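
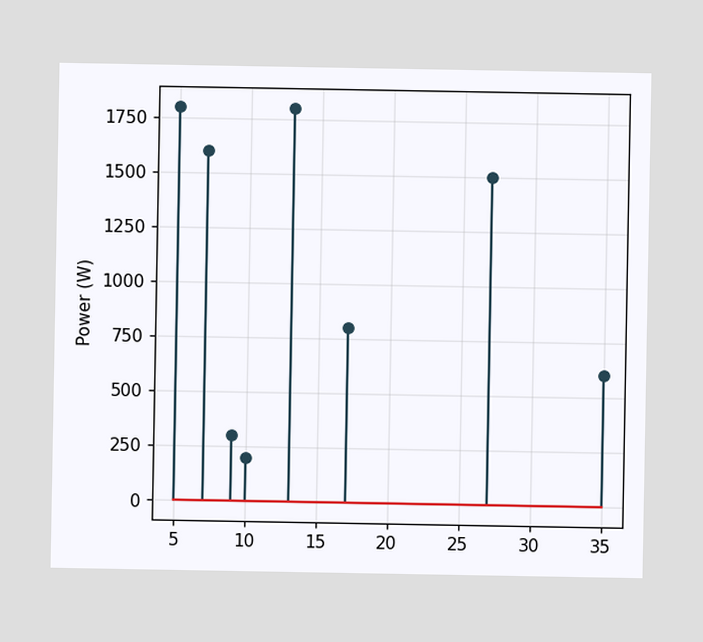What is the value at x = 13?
1800W

The stem at x=13 reaches 1800W.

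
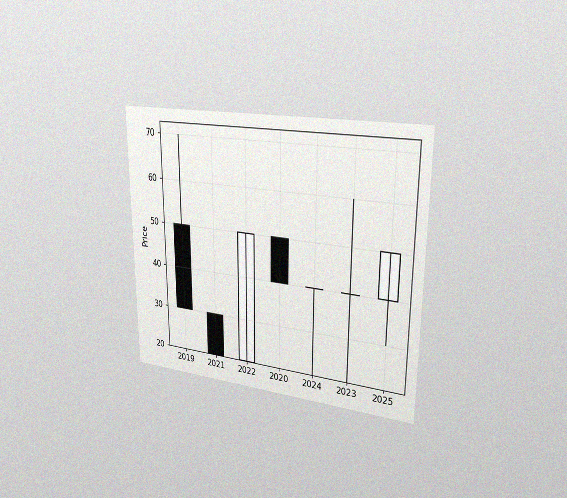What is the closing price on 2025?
The chart is viewed slightly from the right, with some photo noise. The 2025 candle closes at 50.

50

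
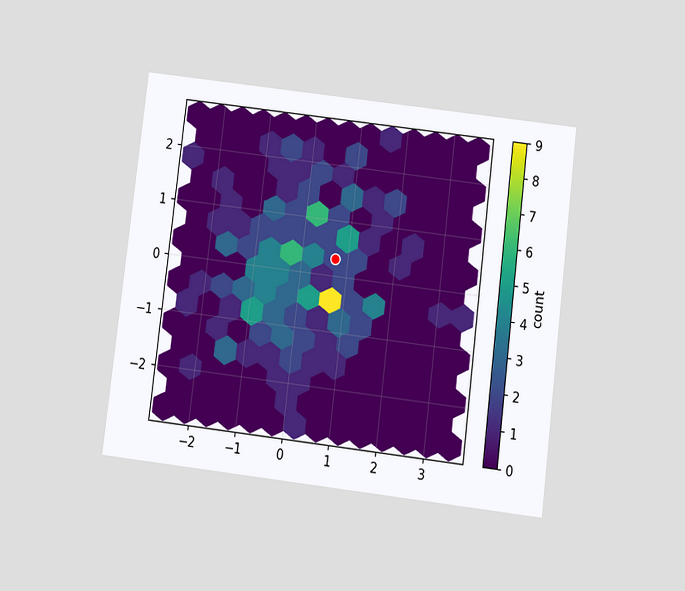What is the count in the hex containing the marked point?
2

The chart is tilted about 7° clockwise and viewed slightly from below. The marked hex reads 2 on the colorbar.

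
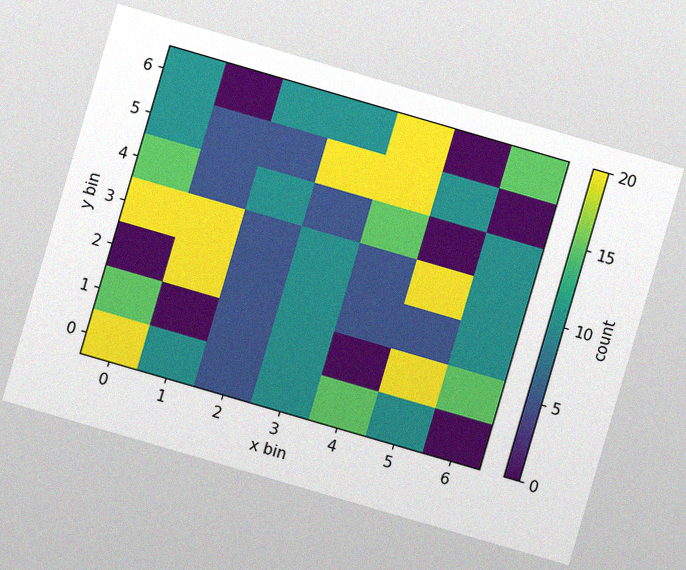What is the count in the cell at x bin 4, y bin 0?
The chart is tilted about 16° clockwise, with some photo noise. Matching the cell (4, 0) against the colorbar gives 15.

15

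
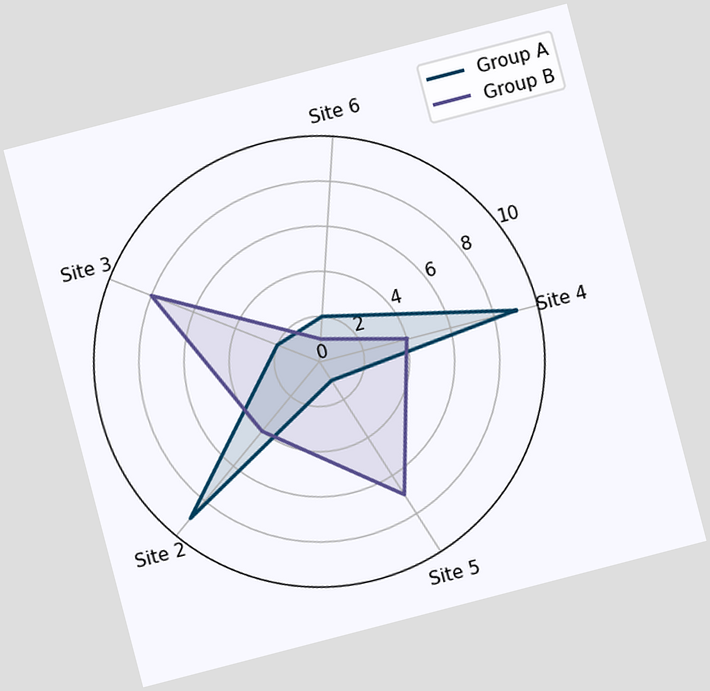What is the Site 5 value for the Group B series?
The chart is tilted about 15° counter-clockwise. On the Site 5 axis, Group B reaches 7.

7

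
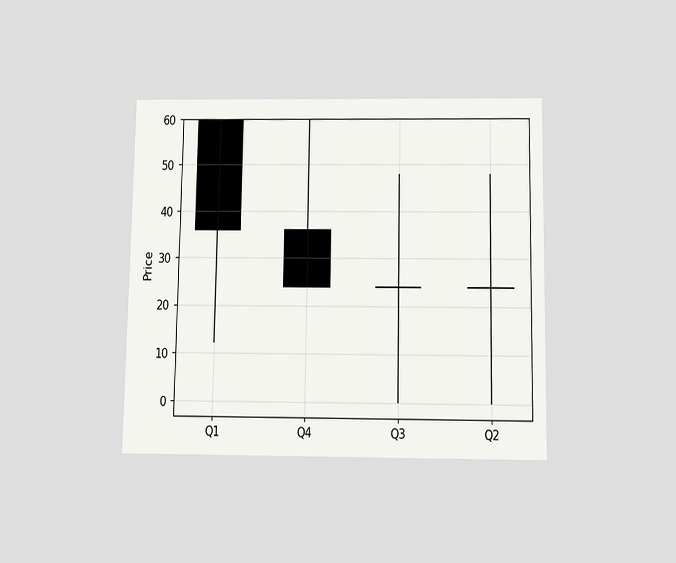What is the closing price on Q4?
The chart is viewed slightly from below. The Q4 candle closes at 24.

24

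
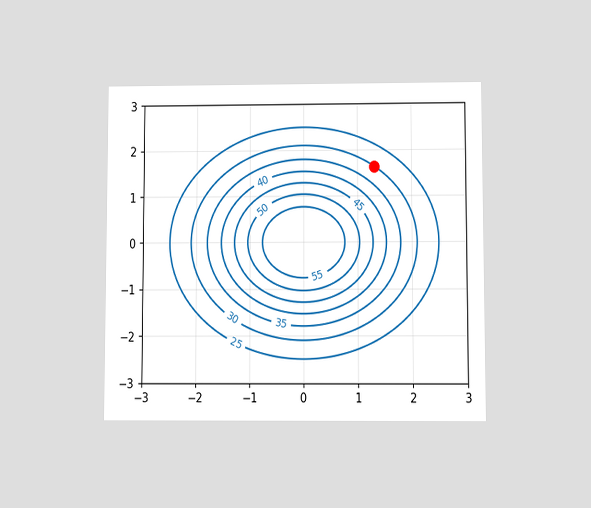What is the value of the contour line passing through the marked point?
The chart is viewed slightly from below. The marked point sits on the contour labelled 30.

30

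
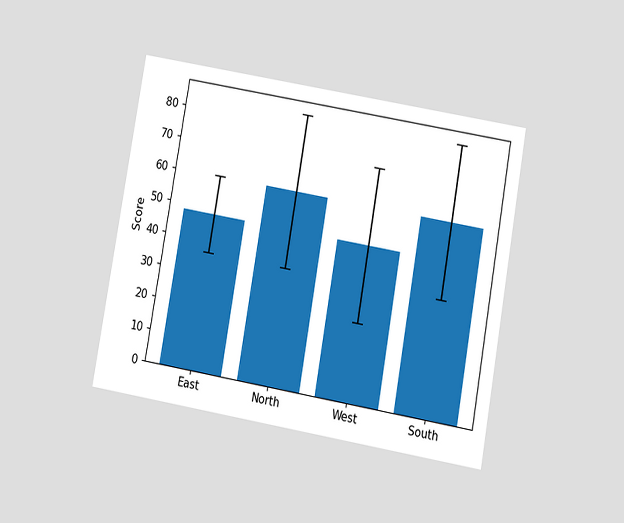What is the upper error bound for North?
84

The chart is tilted about 10° clockwise and viewed slightly from below. The North bar's upper whisker reaches 84.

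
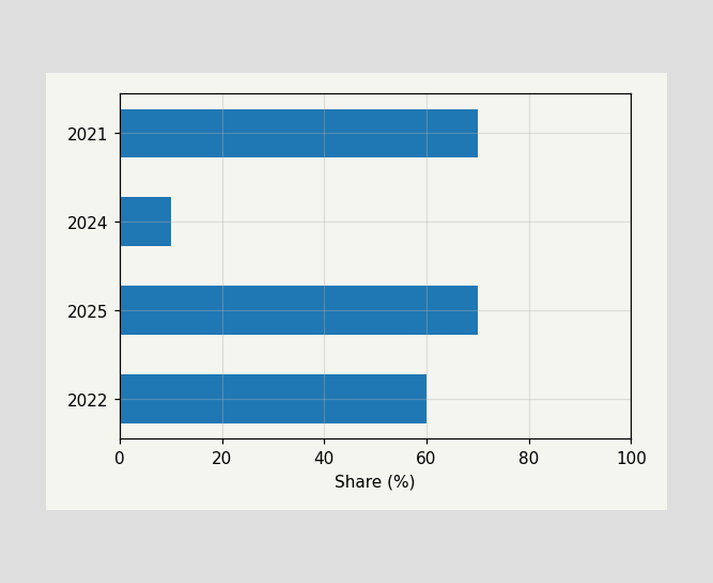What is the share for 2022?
60%

Reading along the chart's x-axis, the 2022 bar reaches 60%.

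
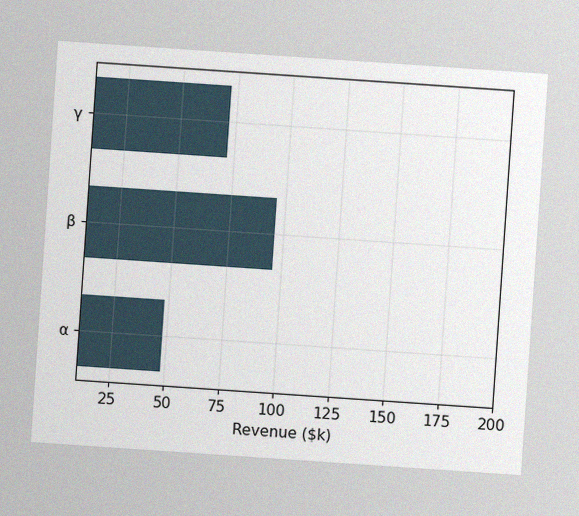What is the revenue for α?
The chart is tilted about 4° clockwise, with some photo noise. Reading along the chart's x-axis, the α bar reaches $48k.

$48k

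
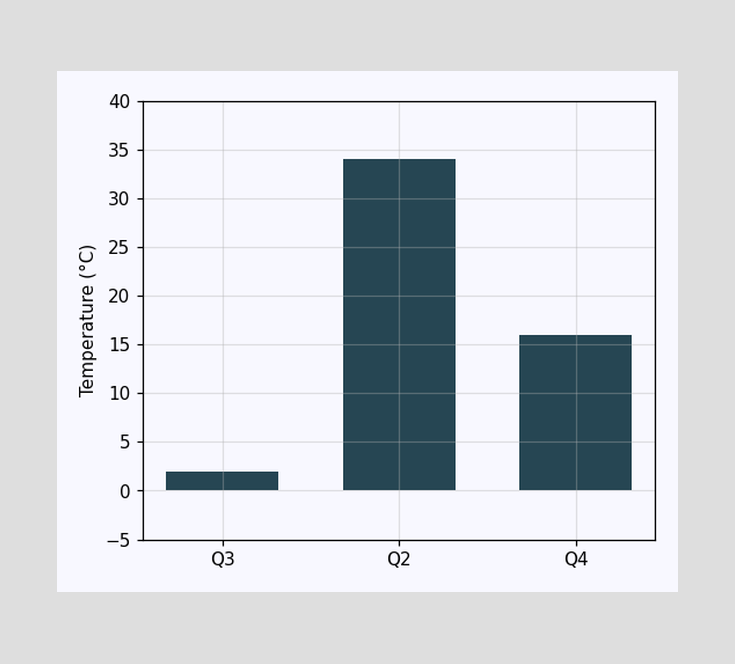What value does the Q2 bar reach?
34°C

Reading along the chart's y-axis, the Q2 bar reaches 34°C.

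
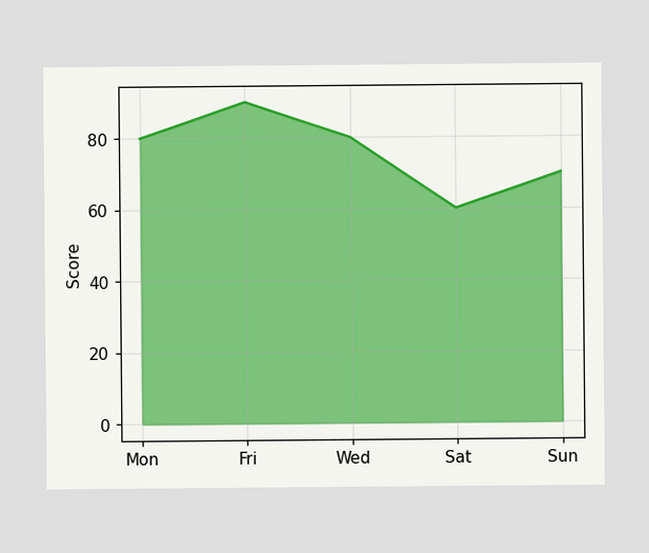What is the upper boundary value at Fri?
At Fri the upper boundary is at 90.

90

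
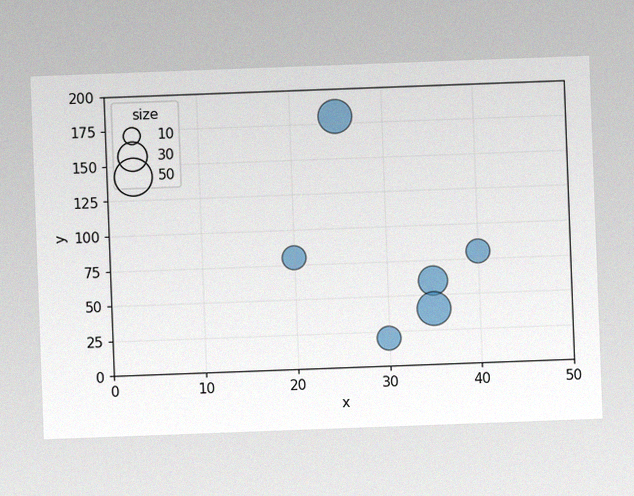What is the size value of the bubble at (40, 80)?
20

The chart is tilted about 2° counter-clockwise, with some photo noise. Matching the bubble at (40, 80) against the size legend gives 20.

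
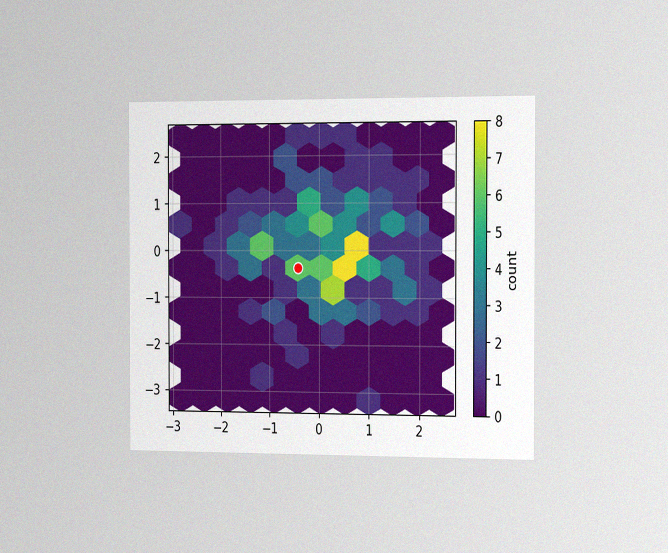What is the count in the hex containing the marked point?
The chart is viewed slightly from the right, with some photo noise. The marked hex reads 6 on the colorbar.

6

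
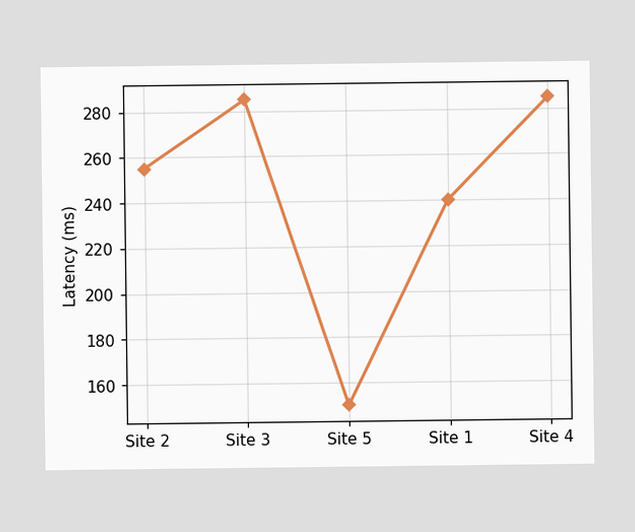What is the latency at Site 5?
150ms

At Site 5, the line is at 150ms.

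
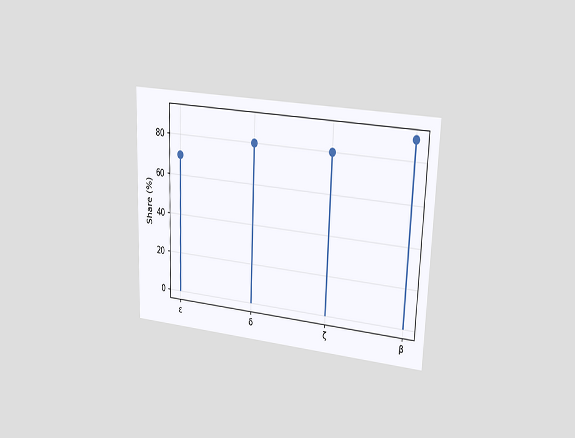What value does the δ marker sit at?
The chart is tilted about 2° clockwise and viewed slightly from the right. The δ marker sits at 80%.

80%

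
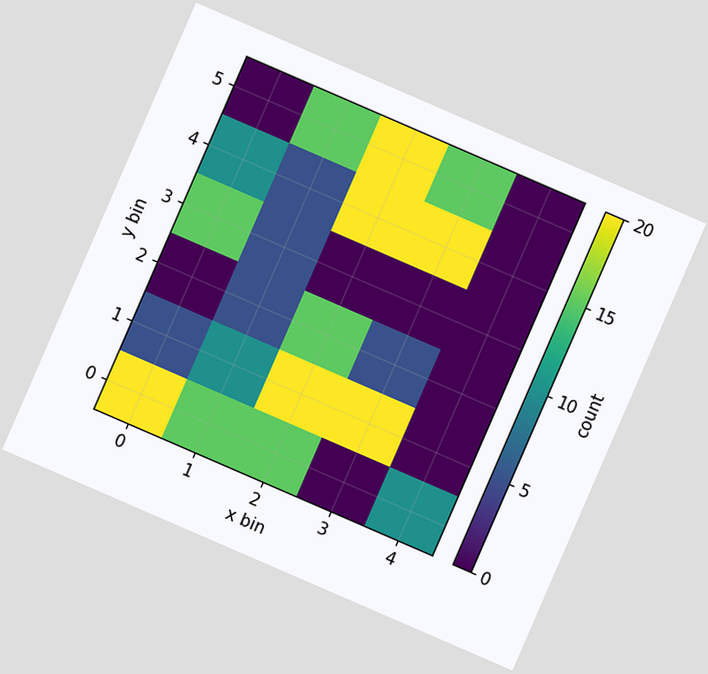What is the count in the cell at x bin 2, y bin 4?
20

The chart is tilted about 23° clockwise. Matching the cell (2, 4) against the colorbar gives 20.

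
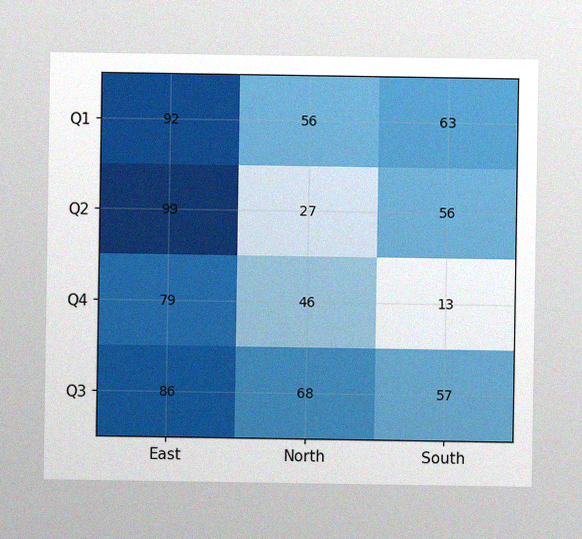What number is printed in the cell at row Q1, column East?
92

The image has some photo noise and uneven lighting. The (Q1, East) cell reads 92.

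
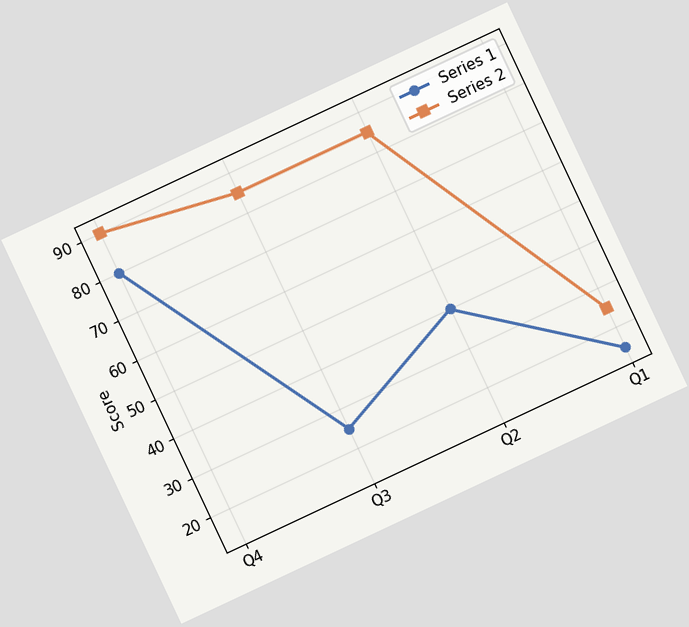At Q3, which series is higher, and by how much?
The chart is tilted about 25° counter-clockwise. At Q3, Series 2 sits above the other line by 60.

Series 2, by 60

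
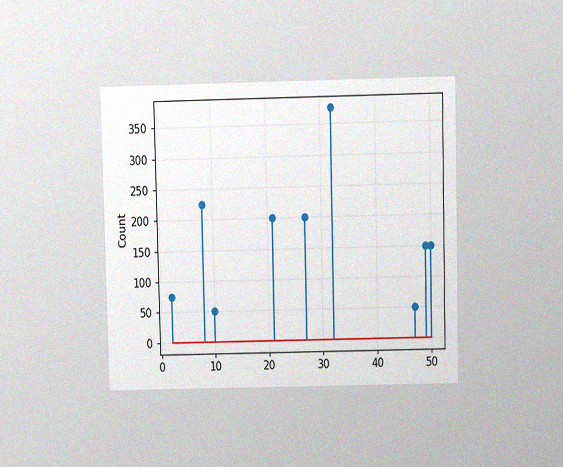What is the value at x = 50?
150

The chart is viewed slightly from above, with some photo noise. The stem at x=50 reaches 150.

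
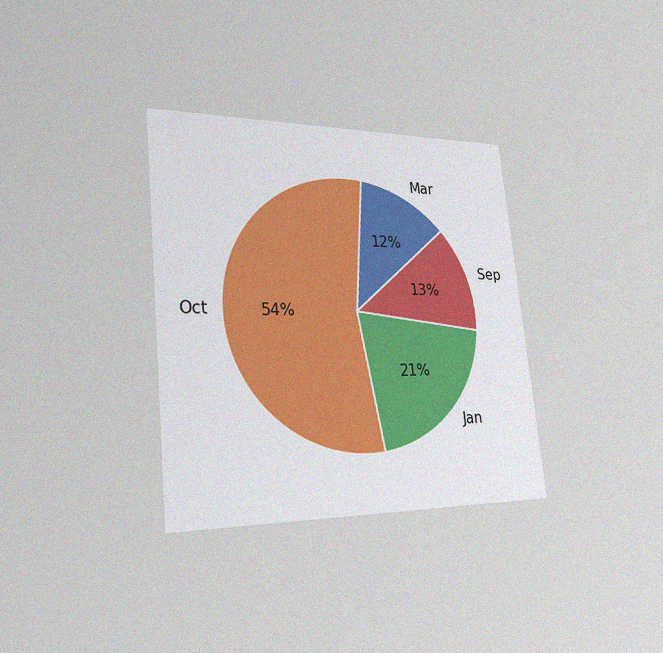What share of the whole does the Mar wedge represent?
12%

The chart is tilted about 6° counter-clockwise and viewed slightly from the left, with some photo noise. The Mar slice takes up 12% of the pie.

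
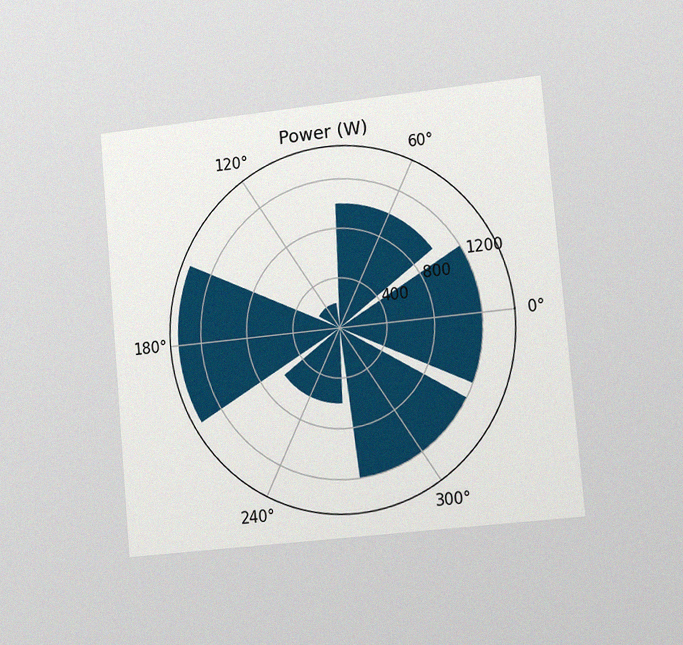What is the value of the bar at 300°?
The chart is tilted about 5° counter-clockwise and viewed slightly from the right, with some photo noise. The bar at 300° reaches 1200W on the radial axis.

1200W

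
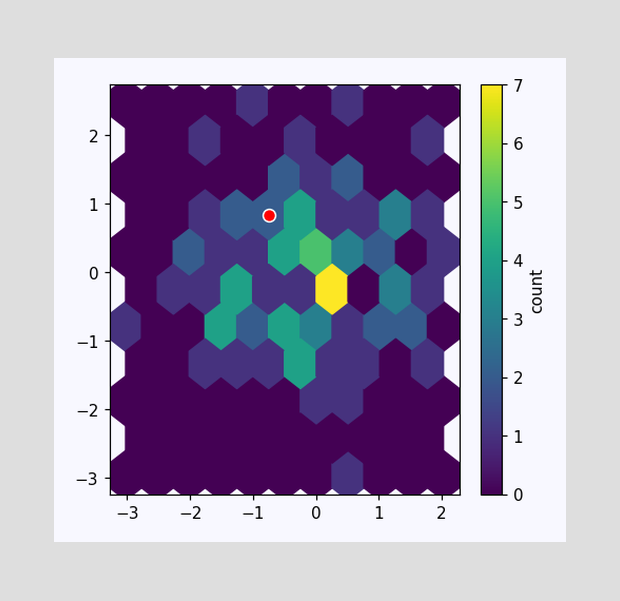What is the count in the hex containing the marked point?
The marked hex reads 2 on the colorbar.

2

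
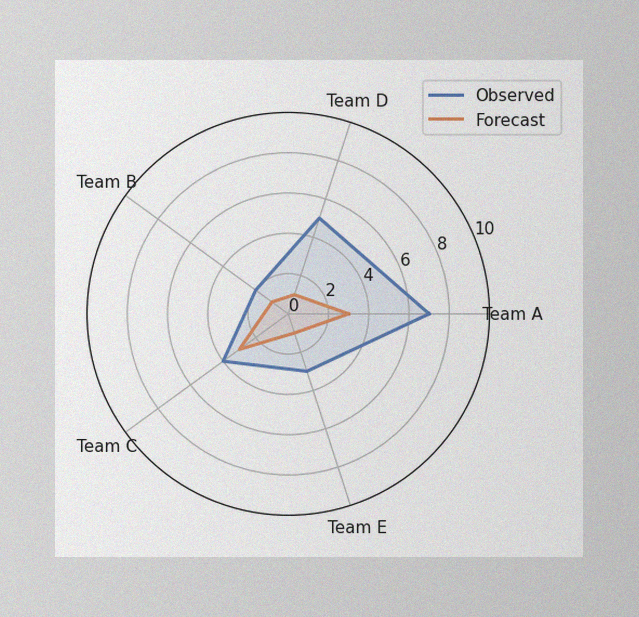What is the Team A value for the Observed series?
The image has some photo noise and uneven lighting. On the Team A axis, Observed reaches 7.

7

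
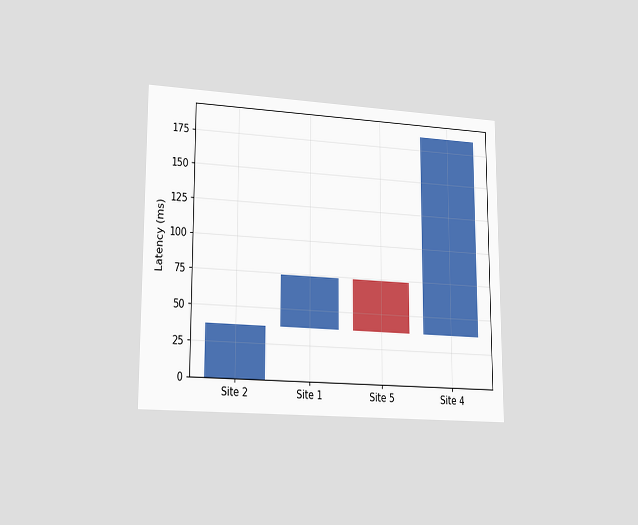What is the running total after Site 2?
The chart is viewed slightly from the left. After Site 2 the running total reaches 37ms.

37ms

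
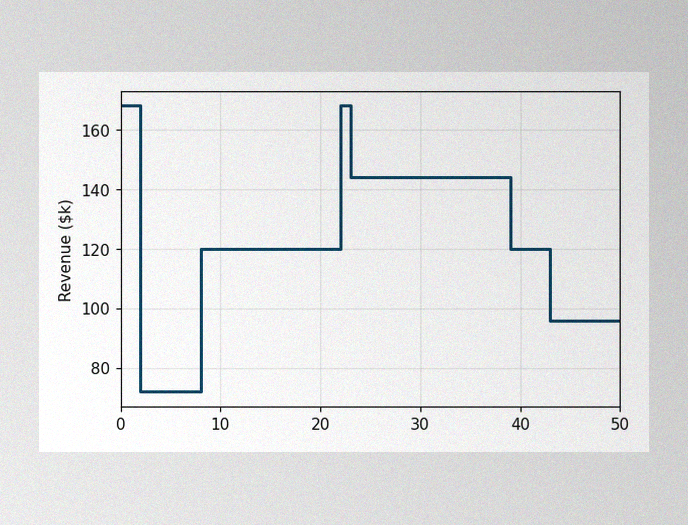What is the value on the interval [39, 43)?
The image has some photo noise and uneven lighting. On [39, 43) the step sits at $120k.

$120k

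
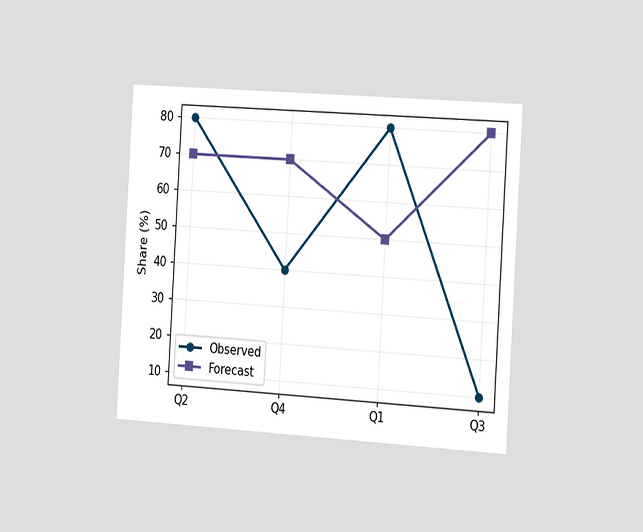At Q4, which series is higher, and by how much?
The chart is tilted about 3° clockwise and viewed slightly from the right. At Q4, Forecast sits above the other line by 30%.

Forecast, by 30%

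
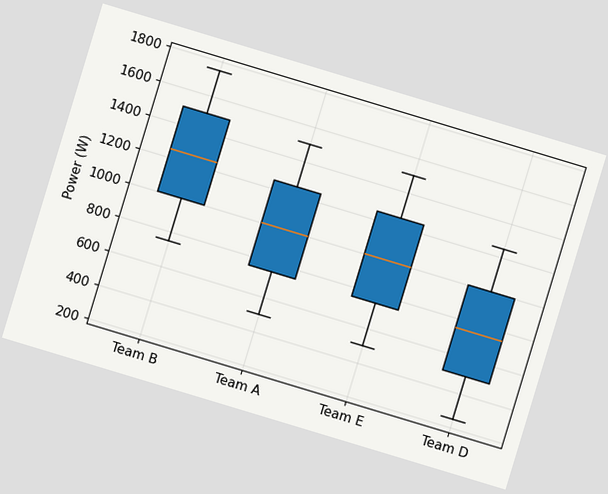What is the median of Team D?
750W

The chart is tilted about 17° clockwise. The median line in the Team D box sits at 750W.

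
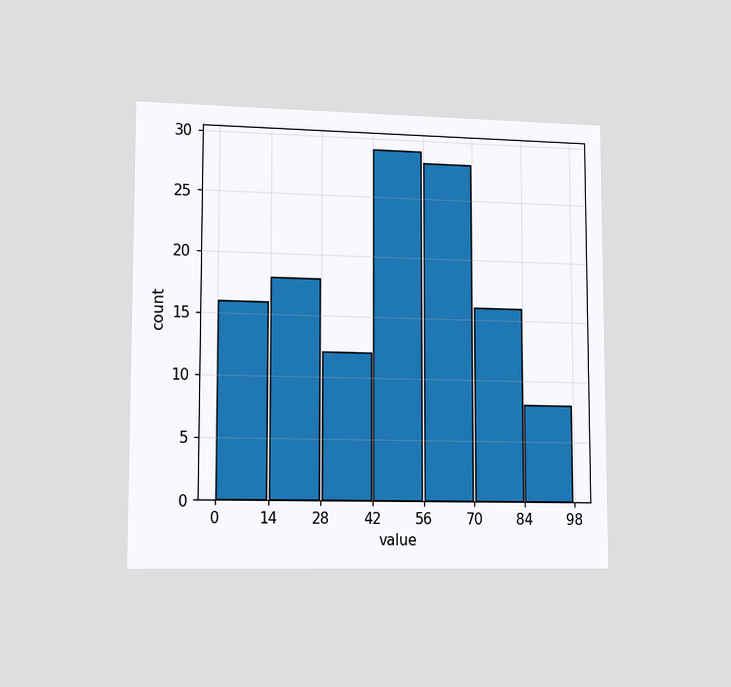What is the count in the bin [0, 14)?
16

The chart is viewed slightly from the left. The [0, 14) bin has height 16.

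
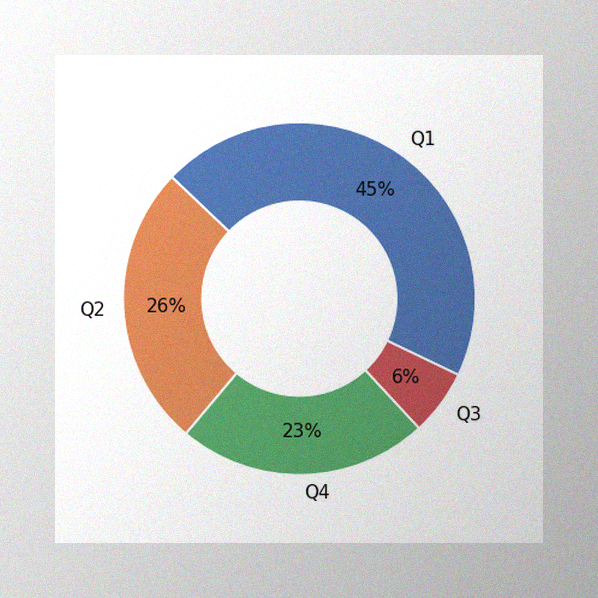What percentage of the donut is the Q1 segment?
45%

The image has some photo noise and uneven lighting. The Q1 segment takes up 45% of the ring.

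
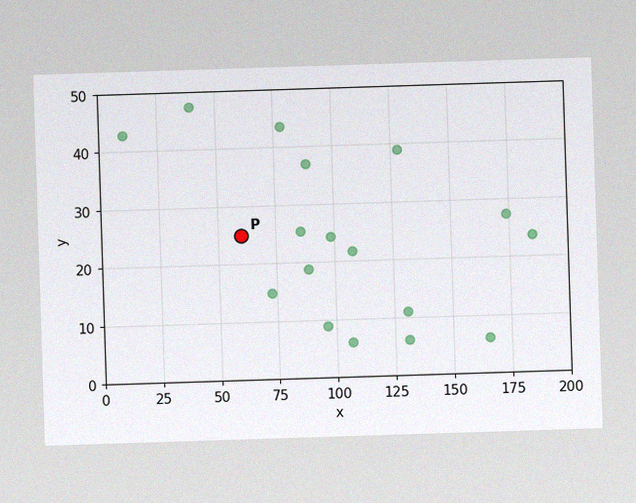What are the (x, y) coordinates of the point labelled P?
(60, 25)

The image has some photo noise and uneven lighting. Following the gridlines from P to each axis, P sits at (60, 25).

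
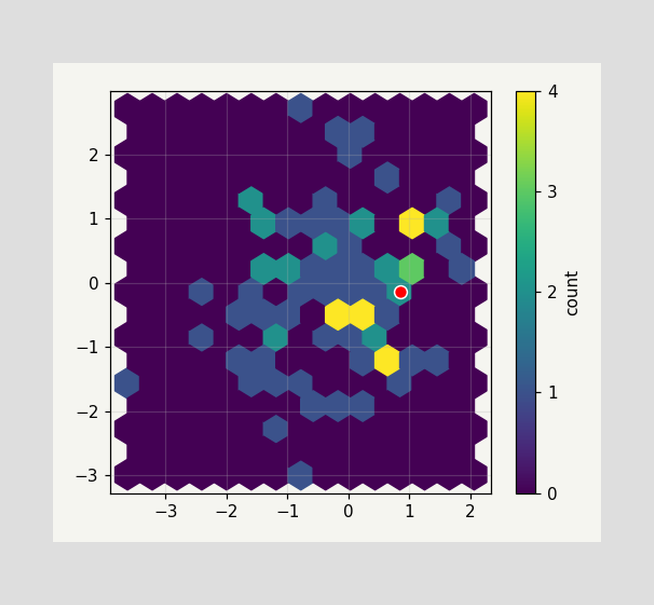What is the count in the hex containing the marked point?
The marked hex reads 2 on the colorbar.

2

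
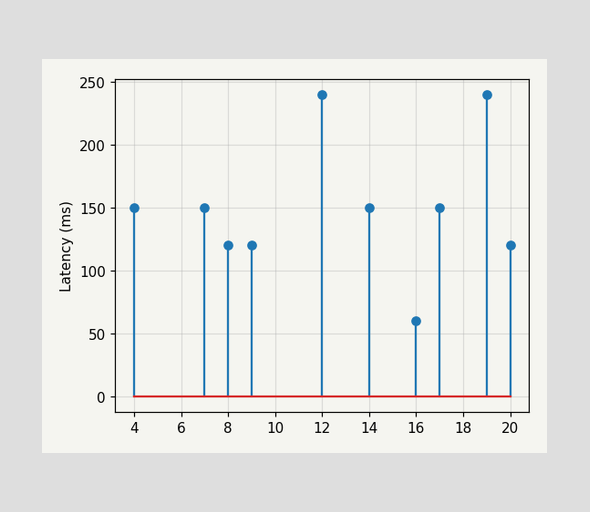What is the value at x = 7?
150ms

The stem at x=7 reaches 150ms.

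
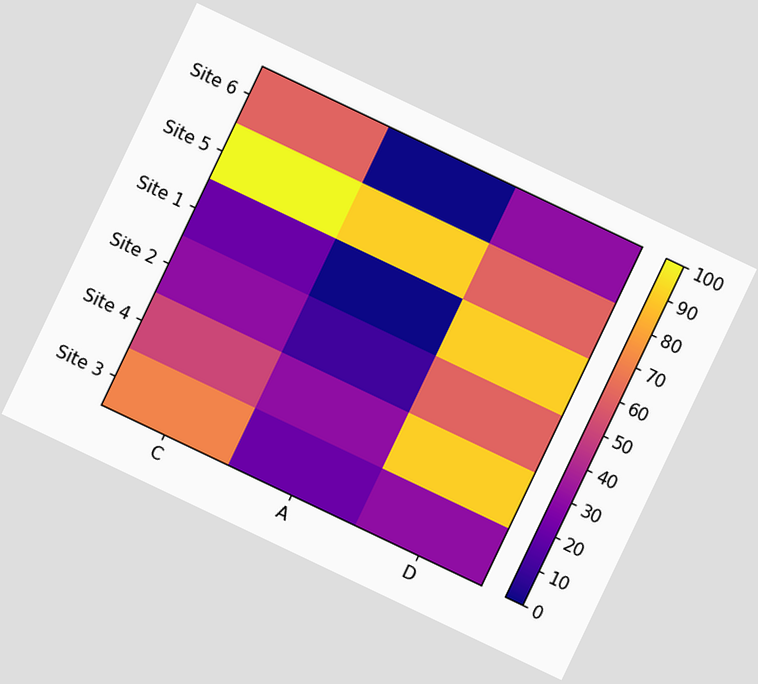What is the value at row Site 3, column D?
The chart is tilted about 25° clockwise. Matching cell (Site 3, D) against the colorbar gives 30.

30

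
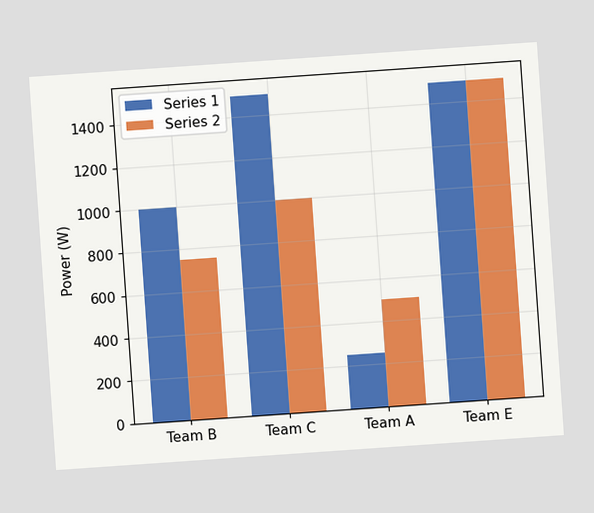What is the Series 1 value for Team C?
1500W

The chart is tilted about 4° counter-clockwise. The Series 1 bar at Team C reaches 1500W on the y-axis.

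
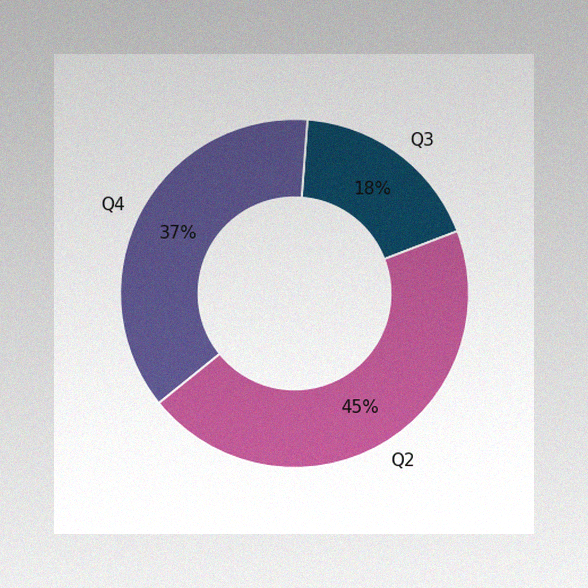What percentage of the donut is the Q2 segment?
The image has some photo noise and uneven lighting. The Q2 segment takes up 45% of the ring.

45%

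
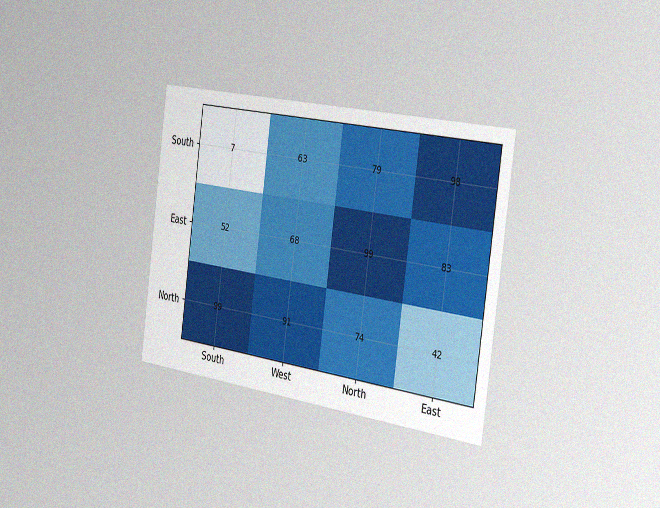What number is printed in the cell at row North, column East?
The chart is tilted about 8° clockwise and viewed slightly from the right, with some photo noise. The (North, East) cell reads 42.

42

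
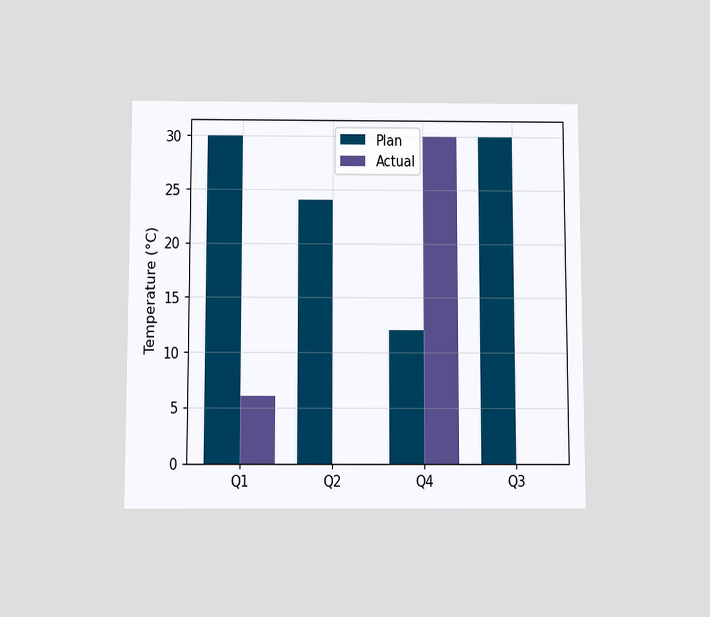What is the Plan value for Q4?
12°C

The chart is viewed slightly from below. The Plan bar at Q4 reaches 12°C on the y-axis.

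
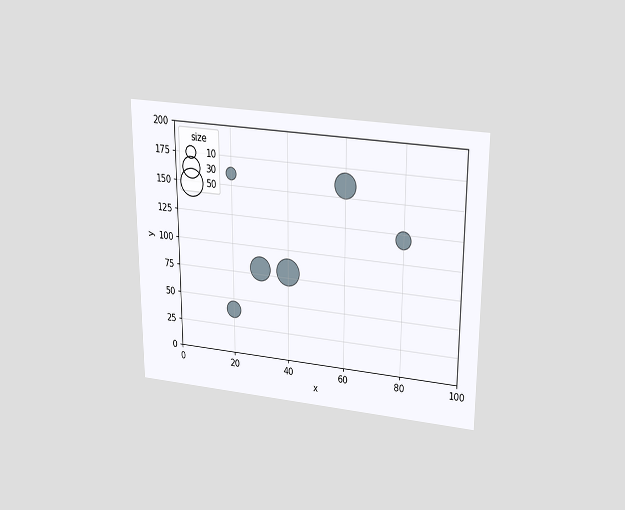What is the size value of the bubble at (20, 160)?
10

The chart is viewed slightly from above. Matching the bubble at (20, 160) against the size legend gives 10.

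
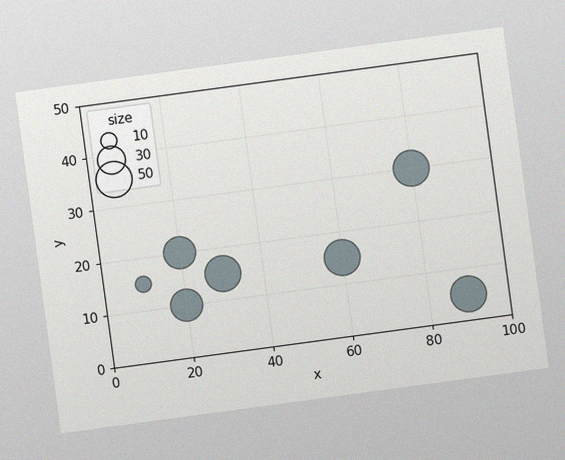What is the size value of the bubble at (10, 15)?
The chart is tilted about 8° counter-clockwise, with some photo noise. Matching the bubble at (10, 15) against the size legend gives 10.

10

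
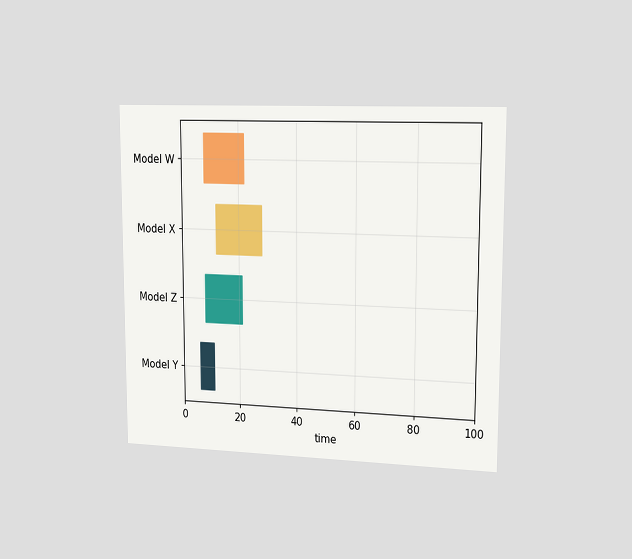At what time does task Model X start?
12

The chart is viewed slightly from the right. The Model X bar begins at t=12.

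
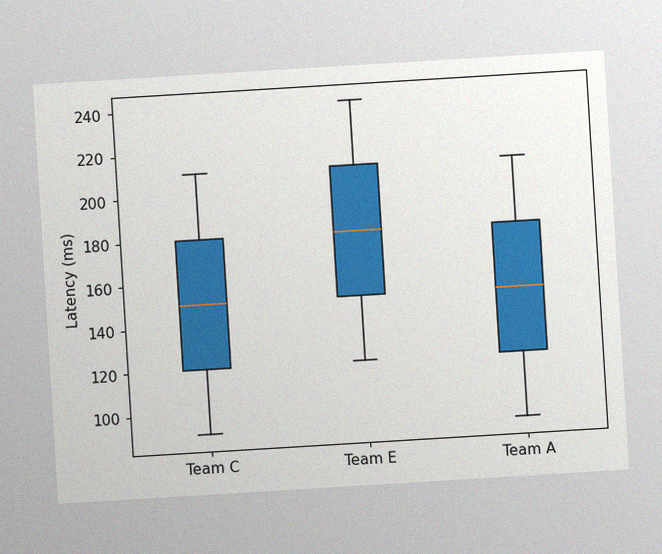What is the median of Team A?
150ms

The chart is tilted about 3° counter-clockwise, with some photo noise. The median line in the Team A box sits at 150ms.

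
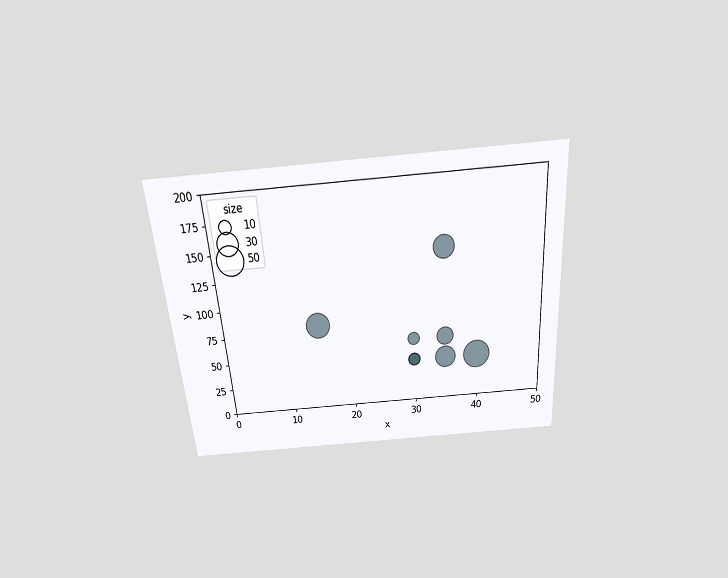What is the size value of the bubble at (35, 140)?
30

The chart is tilted about 4° counter-clockwise and viewed slightly from above. Matching the bubble at (35, 140) against the size legend gives 30.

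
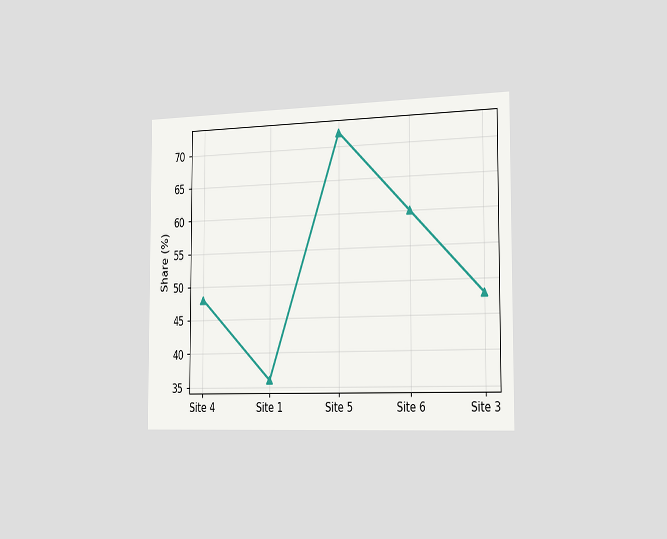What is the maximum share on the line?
72%

The chart is viewed slightly from the right. The highest point is at Site 5, and reading across to the y-axis gives 72%.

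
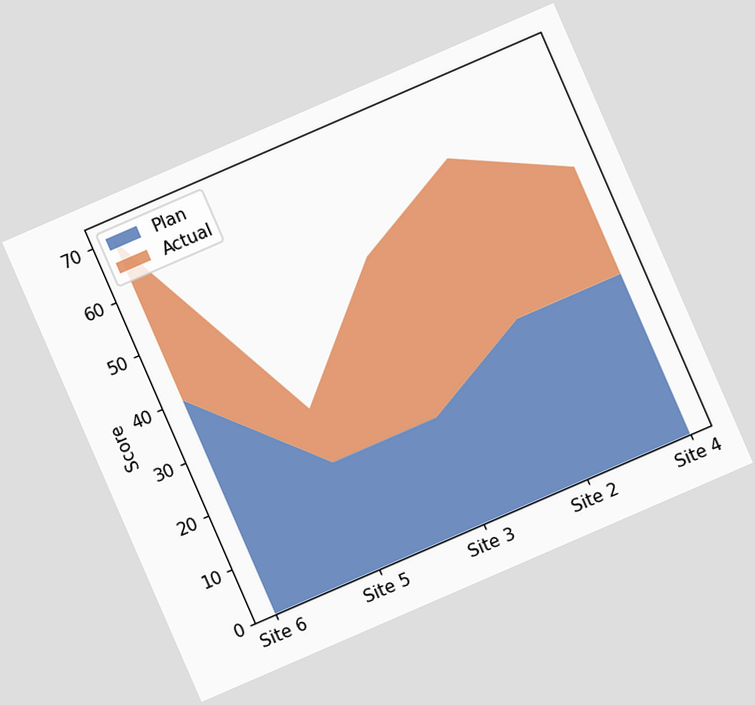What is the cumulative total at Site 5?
30

The chart is tilted about 23° counter-clockwise. The stacked total at Site 5 reaches 30.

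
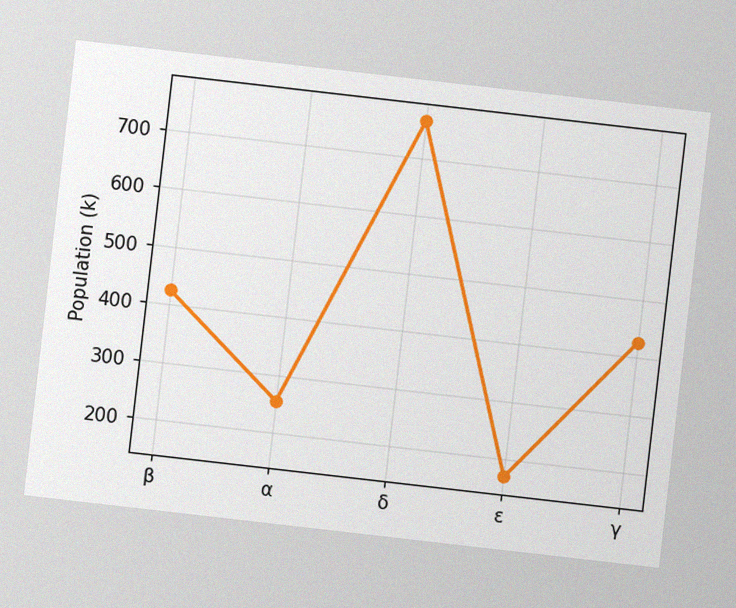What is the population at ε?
The chart is tilted about 7° clockwise, with some photo noise. At ε, the line is at 170k.

170k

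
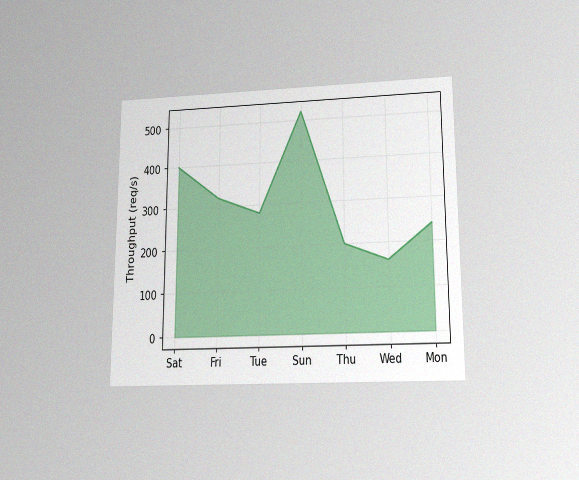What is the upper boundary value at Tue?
280req/s

The chart is viewed slightly from below, with some photo noise. At Tue the upper boundary is at 280req/s.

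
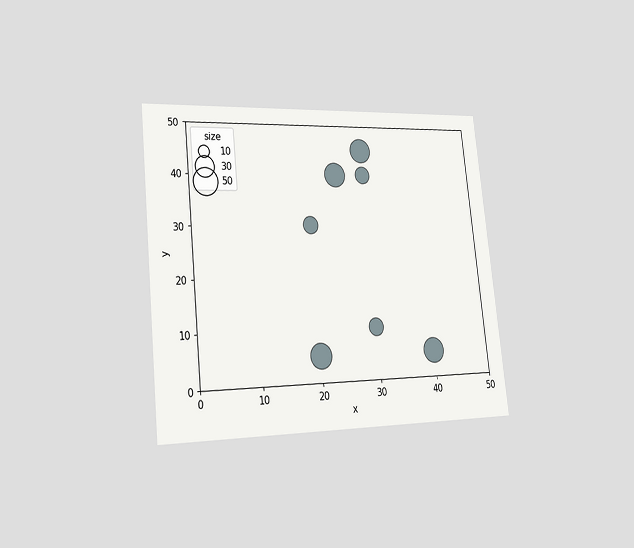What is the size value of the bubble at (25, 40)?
40

The chart is tilted about 6° counter-clockwise and viewed slightly from the left. Matching the bubble at (25, 40) against the size legend gives 40.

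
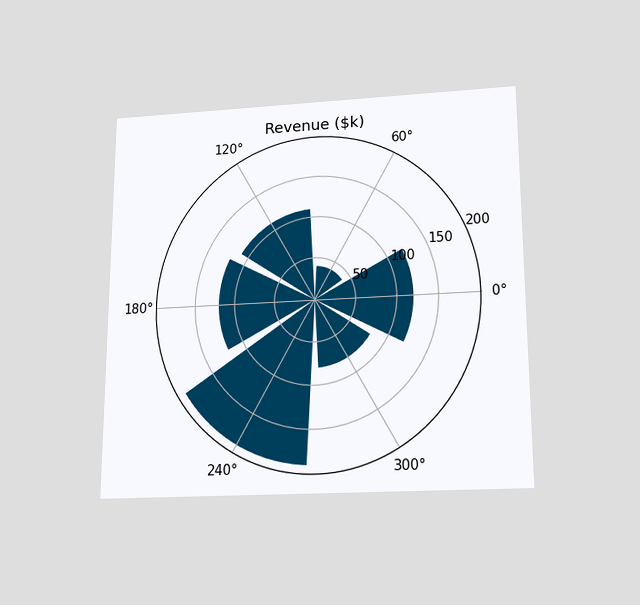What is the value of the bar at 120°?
$110k

The chart is viewed slightly from below. The bar at 120° reaches $110k on the radial axis.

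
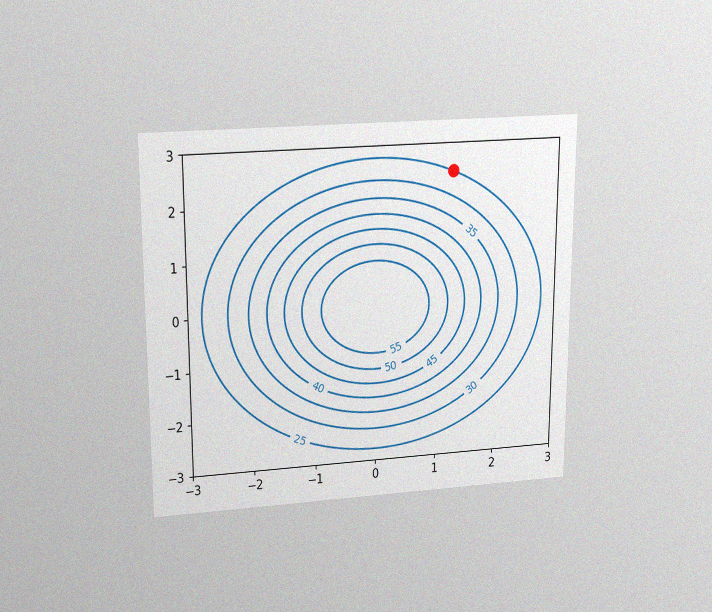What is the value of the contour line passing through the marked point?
The chart is viewed slightly from above, with some photo noise. The marked point sits on the contour labelled 25.

25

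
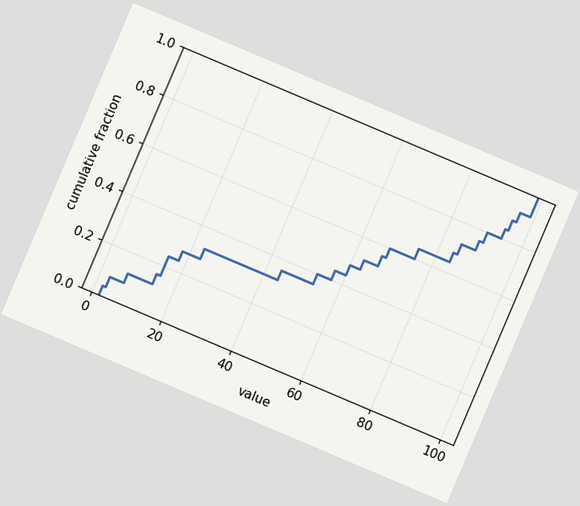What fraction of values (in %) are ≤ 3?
8%

The chart is tilted about 23° clockwise. At x=3 the ECDF step is at 8%.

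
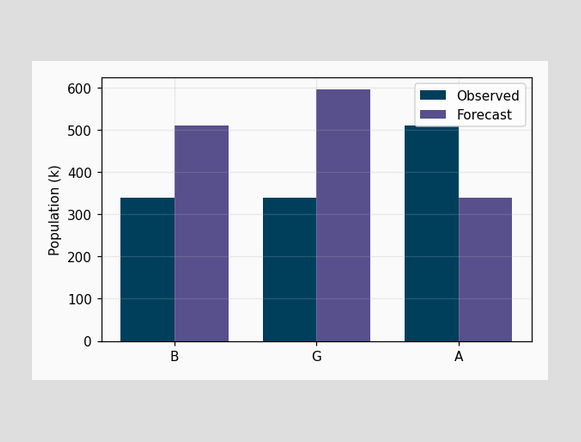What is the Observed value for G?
340k

The Observed bar at G reaches 340k on the y-axis.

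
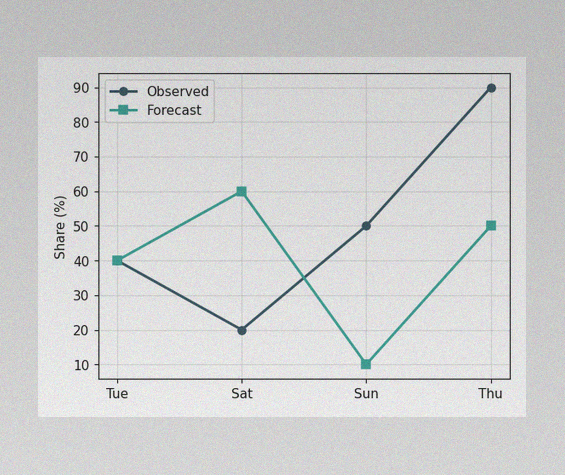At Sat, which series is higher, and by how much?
Forecast, by 40%

The image has some photo noise and uneven lighting. At Sat, Forecast sits above the other line by 40%.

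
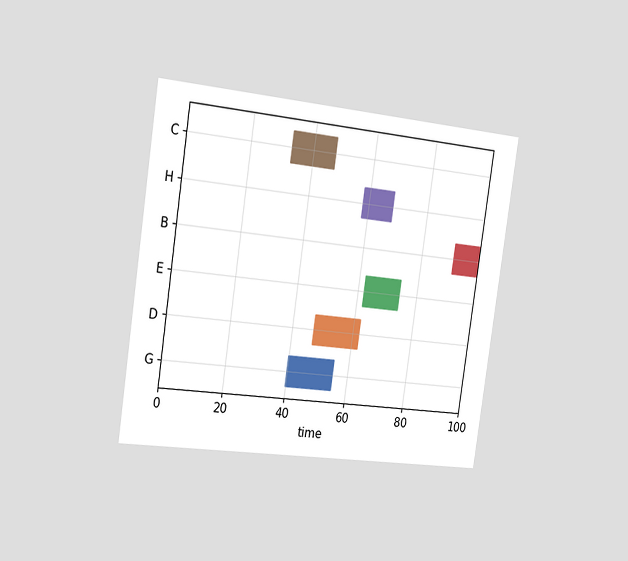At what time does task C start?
33

The chart is tilted about 8° clockwise and viewed slightly from the left. The C bar begins at t=33.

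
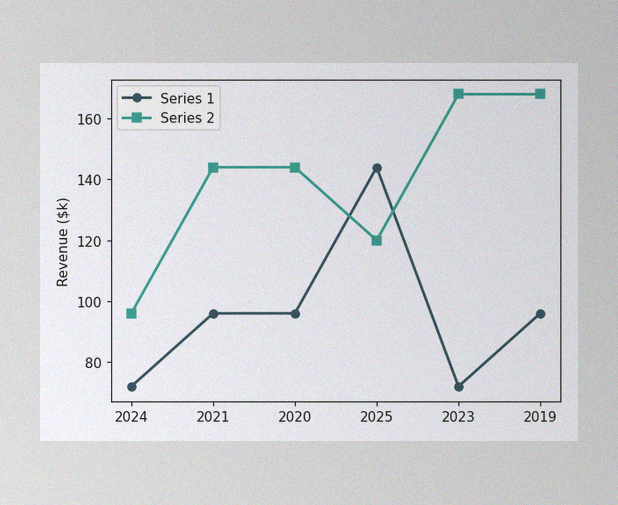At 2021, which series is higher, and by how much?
The image has some photo noise and uneven lighting. At 2021, Series 2 sits above the other line by $48k.

Series 2, by $48k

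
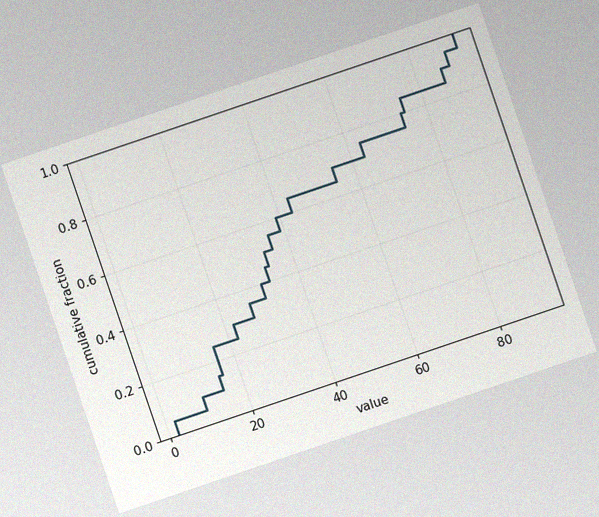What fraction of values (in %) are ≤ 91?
The chart is tilted about 19° counter-clockwise, with some photo noise. At x=91 the ECDF step is at 100%.

100%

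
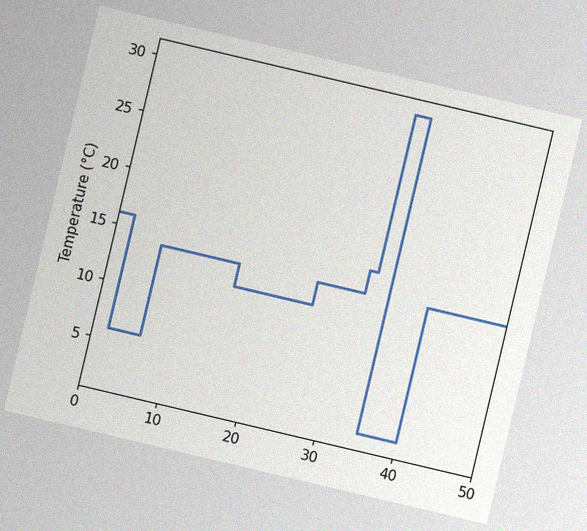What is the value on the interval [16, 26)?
12°C

The chart is tilted about 13° clockwise, with some photo noise. On [16, 26) the step sits at 12°C.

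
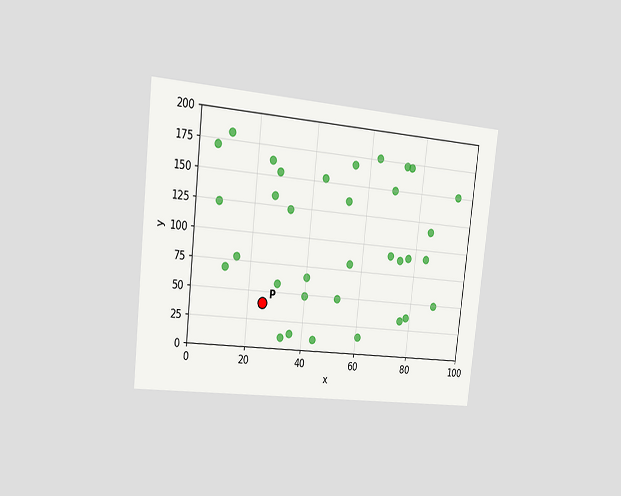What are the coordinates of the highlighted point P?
(25, 40)

The chart is tilted about 6° clockwise and viewed slightly from the left. Following the gridlines from P to each axis, P sits at (25, 40).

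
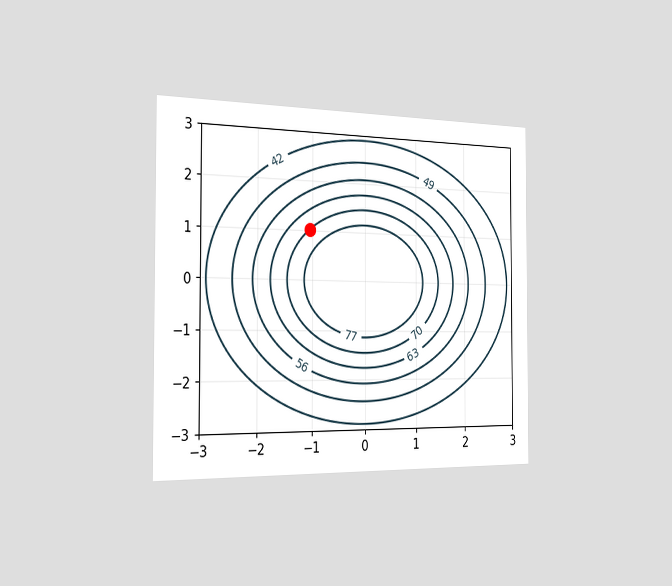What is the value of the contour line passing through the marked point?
The chart is viewed slightly from the left. The marked point sits on the contour labelled 70.

70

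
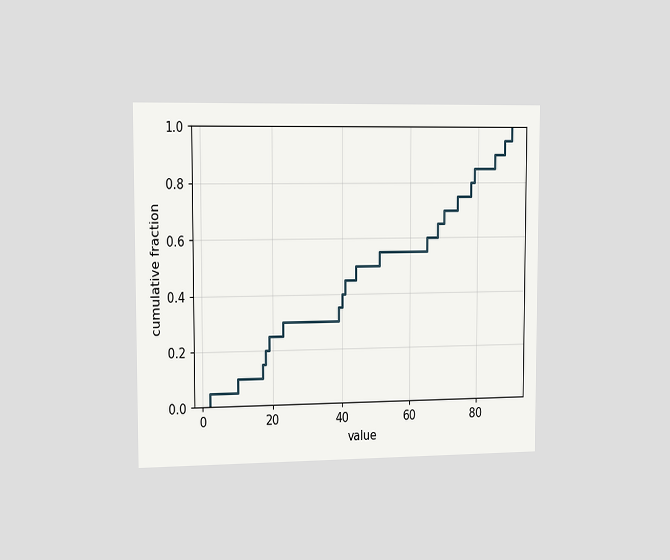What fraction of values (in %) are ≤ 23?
30%

The chart is viewed slightly from the left. At x=23 the ECDF step is at 30%.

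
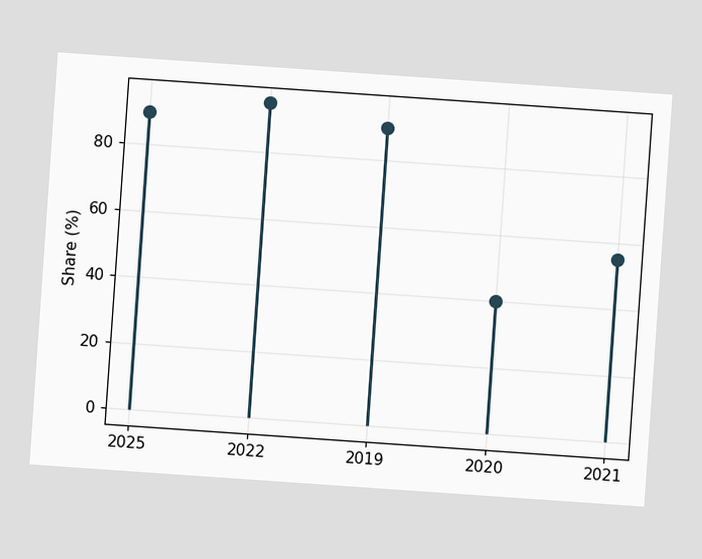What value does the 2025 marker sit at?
90%

The chart is tilted about 4° clockwise. The 2025 marker sits at 90%.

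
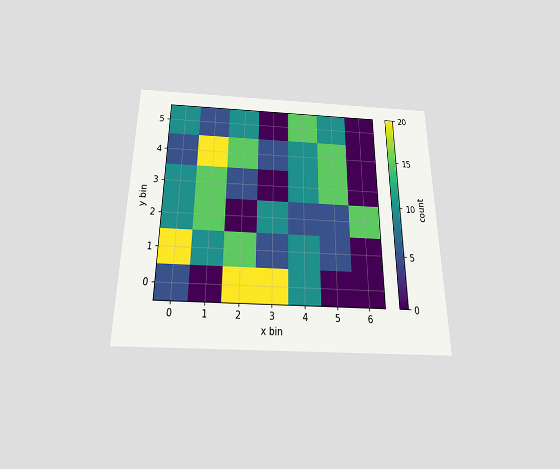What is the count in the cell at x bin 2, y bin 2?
The chart is viewed slightly from below. Matching the cell (2, 2) against the colorbar gives 0.

0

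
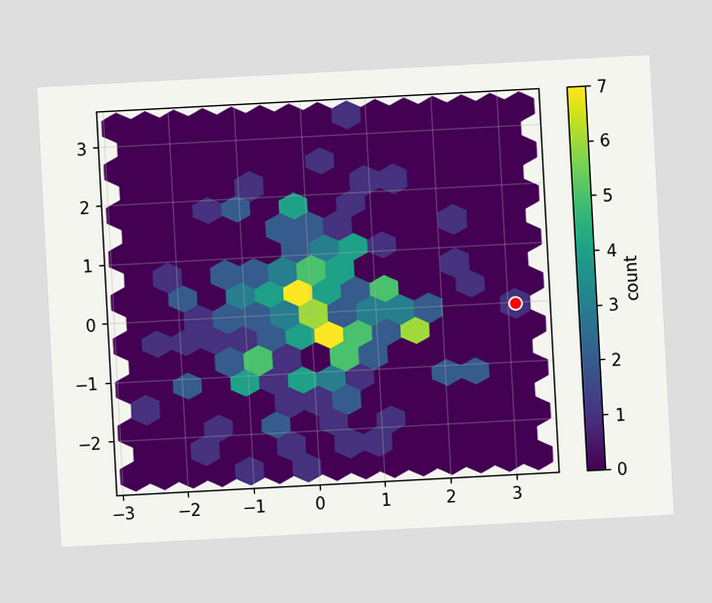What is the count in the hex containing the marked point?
The chart is tilted about 3° counter-clockwise. The marked hex reads 1 on the colorbar.

1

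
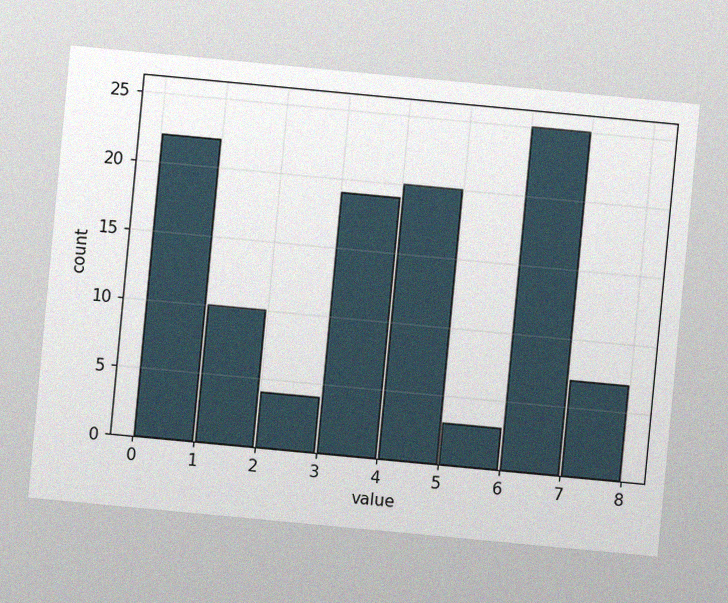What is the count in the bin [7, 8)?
The chart is tilted about 5° clockwise, with some photo noise. The [7, 8) bin has height 7.

7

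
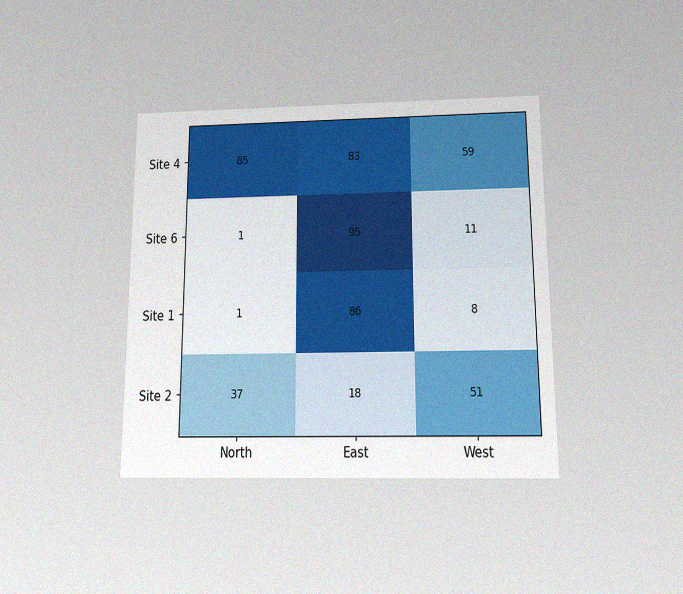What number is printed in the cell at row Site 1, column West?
8

The chart is viewed slightly from below, with some photo noise. The (Site 1, West) cell reads 8.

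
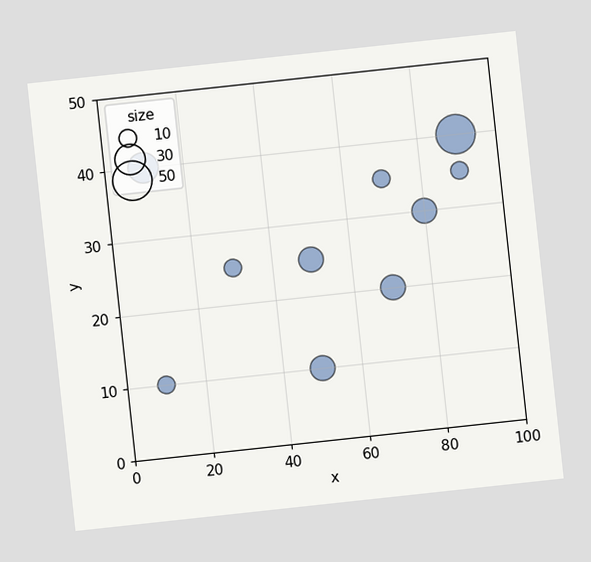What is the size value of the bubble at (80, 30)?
The chart is tilted about 6° counter-clockwise. Matching the bubble at (80, 30) against the size legend gives 20.

20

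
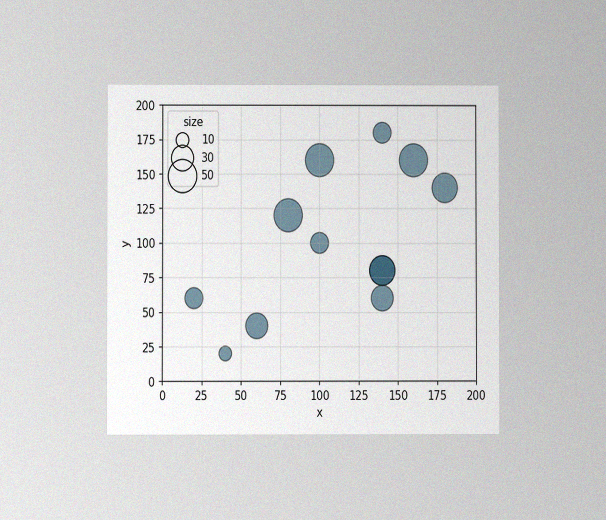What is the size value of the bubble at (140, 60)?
The chart is viewed at a slight angle, with some photo noise. Matching the bubble at (140, 60) against the size legend gives 30.

30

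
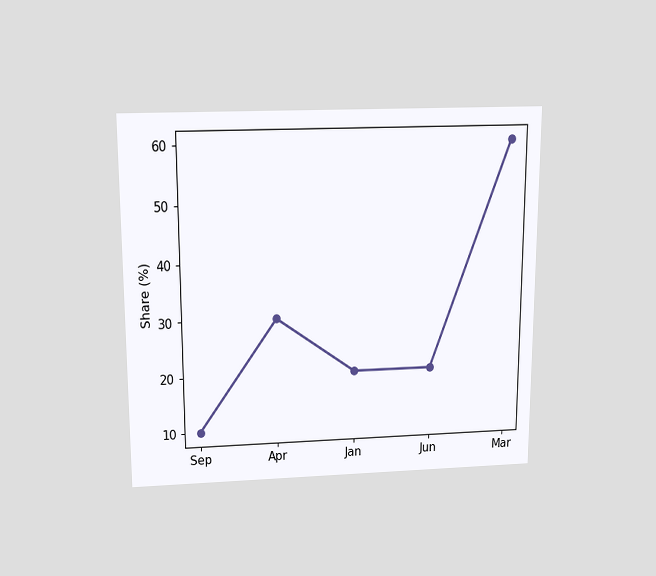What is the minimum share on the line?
10%

The chart is viewed slightly from above. The lowest point is at Sep, and reading across to the y-axis gives 10%.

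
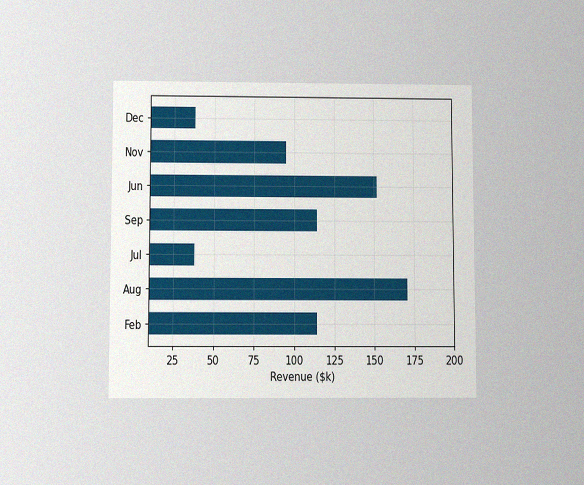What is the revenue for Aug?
The chart is viewed slightly from below, with some photo noise. Reading along the chart's x-axis, the Aug bar reaches $171k.

$171k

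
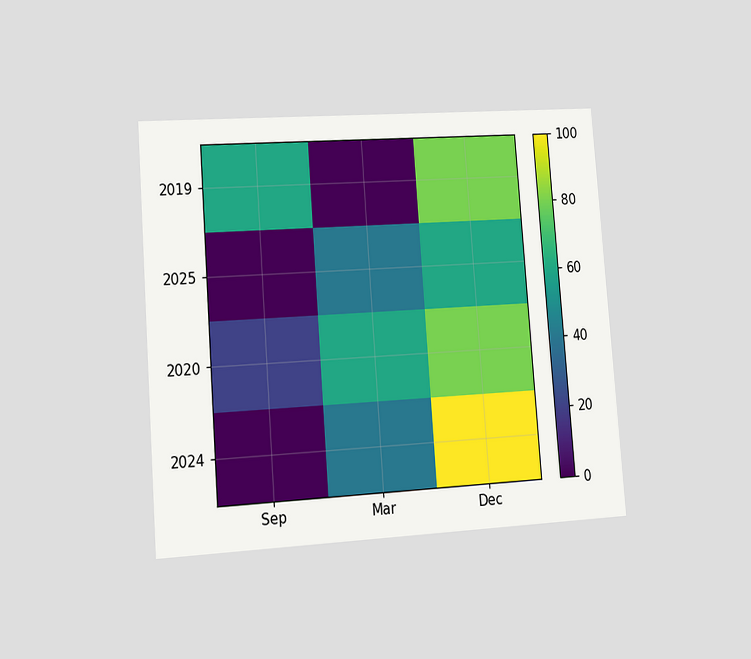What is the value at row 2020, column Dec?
The chart is tilted about 4° counter-clockwise and viewed at a slight angle. Matching cell (2020, Dec) against the colorbar gives 80.

80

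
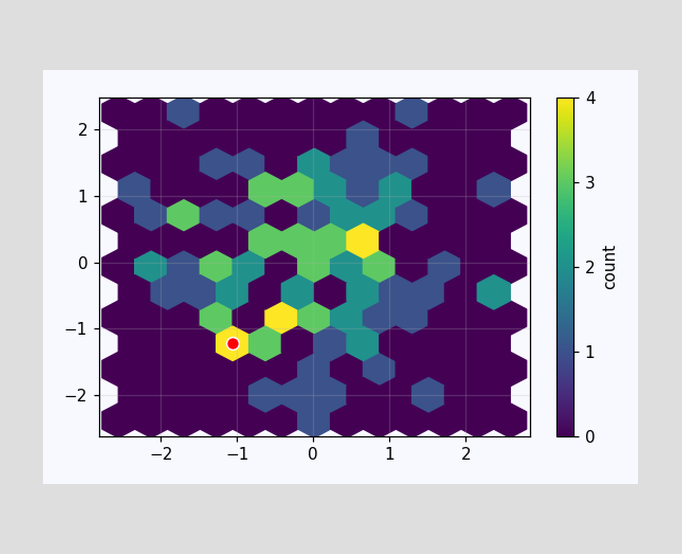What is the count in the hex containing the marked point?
4

The marked hex reads 4 on the colorbar.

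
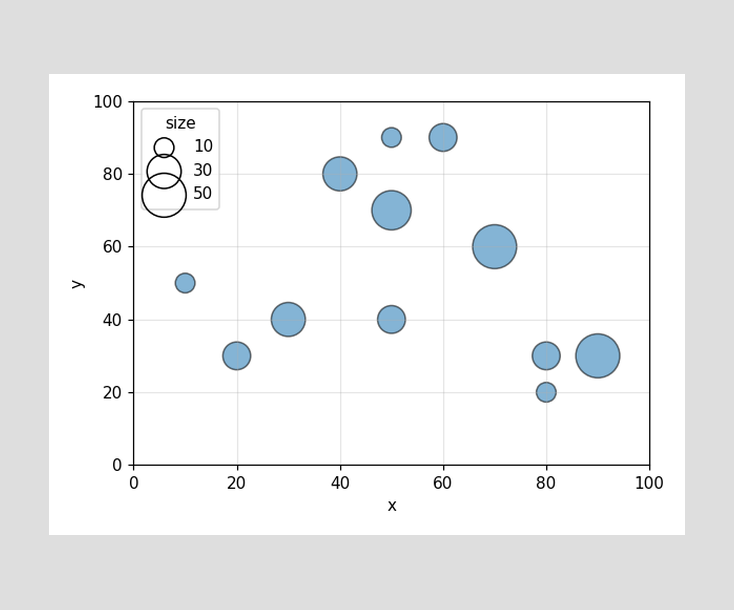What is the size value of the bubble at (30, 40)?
30

Matching the bubble at (30, 40) against the size legend gives 30.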